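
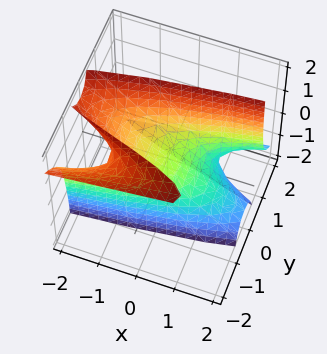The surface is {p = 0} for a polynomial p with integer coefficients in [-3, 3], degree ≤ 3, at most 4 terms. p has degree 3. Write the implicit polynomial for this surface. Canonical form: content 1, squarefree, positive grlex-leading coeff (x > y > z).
(a) deg p = 3. No degree-2 surface has this shape.
(b) From the visible intercepts: it crosses the x-axis at the gridline x = 0; it meets the y-axis at y = 0 (among the integer gridlines); it crosses the z-axis at the gridline z = 0.
(c) Solving for integer coefficients yields p as stated.

2*y^3 + 3*y^2*z - 2*x - 3*z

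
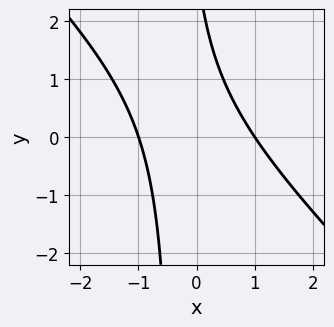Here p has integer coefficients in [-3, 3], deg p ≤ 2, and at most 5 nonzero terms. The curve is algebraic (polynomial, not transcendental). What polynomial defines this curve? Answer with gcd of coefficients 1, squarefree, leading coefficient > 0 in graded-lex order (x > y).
3*x^2 + 3*x*y + y - 3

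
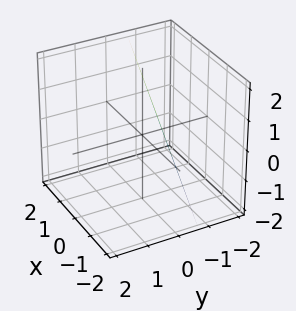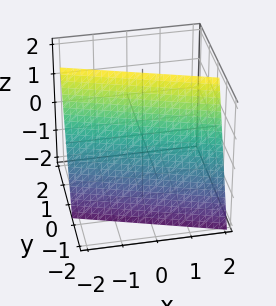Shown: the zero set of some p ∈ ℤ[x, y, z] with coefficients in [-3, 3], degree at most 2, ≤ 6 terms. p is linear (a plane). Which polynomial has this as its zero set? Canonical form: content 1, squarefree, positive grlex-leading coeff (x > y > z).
x + 3*y - z + 2

First, deg p = 1.
Next, against the integer gridlines: it crosses the z-axis at the gridline z = 2; it crosses the x-axis at the gridline x = -2.
Finally, solving for integer coefficients yields p as stated.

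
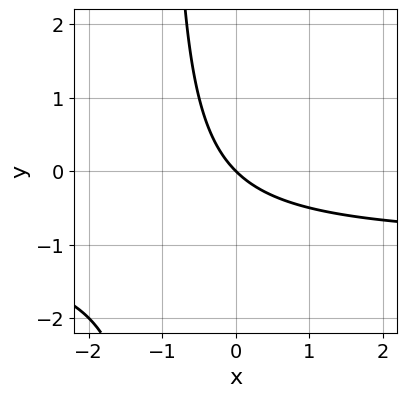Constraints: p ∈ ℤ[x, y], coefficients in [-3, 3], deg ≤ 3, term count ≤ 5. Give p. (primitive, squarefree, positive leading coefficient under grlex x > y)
x*y + x + y

1. The degree is 2 — the shape is more complex than any degree-1 curve.
2. Against the integer gridlines: it crosses the y-axis at the gridline y = 0; it crosses the x-axis at the gridline x = 0.
3. Putting this together gives p.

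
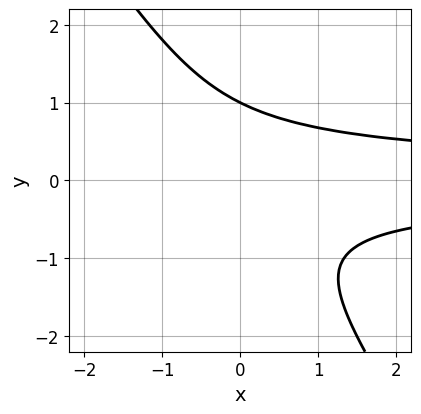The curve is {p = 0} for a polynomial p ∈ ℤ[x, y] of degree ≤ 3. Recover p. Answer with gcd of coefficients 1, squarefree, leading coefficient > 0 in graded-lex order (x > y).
3*x*y^2 + 2*y^3 - 2

(a) deg p = 3.
(b) Checking where it meets the axes: the curve avoids every integer x-axis point in the box; it crosses the y-axis at the gridline y = 1.
(c) Putting this together gives p.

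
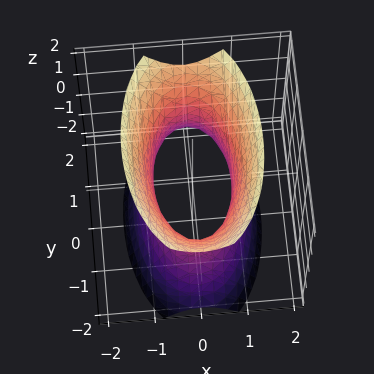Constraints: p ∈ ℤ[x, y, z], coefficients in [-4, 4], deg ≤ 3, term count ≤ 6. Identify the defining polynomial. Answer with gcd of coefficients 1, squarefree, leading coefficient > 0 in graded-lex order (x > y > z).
3*x^2 + y^2 - z^2 - 2

1. deg p = 2.
2. Symmetries: it's symmetric under x → −x, forcing even powers of x; it's symmetric under z → −z, forcing even powers of z; it's symmetric under y → −y, forcing even powers of y.
3. Against the integer gridlines: no z-intercept at any integer in the box.
4. Solving for integer coefficients yields p as stated.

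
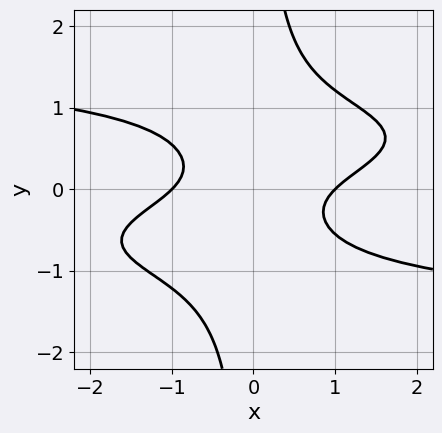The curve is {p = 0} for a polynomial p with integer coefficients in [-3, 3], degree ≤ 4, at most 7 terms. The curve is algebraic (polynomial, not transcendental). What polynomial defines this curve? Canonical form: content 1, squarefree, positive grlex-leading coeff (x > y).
3*x*y^3 + x^2 - 2*x*y - 2*y^2 - 1

First, the degree is 4 — the shape is more complex than any degree-3 curve.
Then, from the axis intercepts and sections: the curve avoids every integer y-axis point in the box; among the integer gridlines, it crosses the x-axis at x ∈ {-1, 1}.
Finally, these observations pin down the coefficients.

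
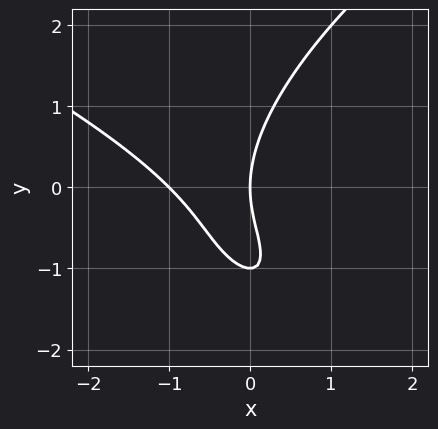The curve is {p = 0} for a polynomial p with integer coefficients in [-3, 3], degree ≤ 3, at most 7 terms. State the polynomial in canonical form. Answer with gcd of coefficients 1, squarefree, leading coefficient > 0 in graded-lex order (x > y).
y^3 - 3*x^2 - 3*x*y + y^2 - 3*x

The degree is 3 — no degree-2 curve has this shape.
From the axis intercepts and sections: among the integer gridlines, it crosses the y-axis at y ∈ {-1, 0}; the x-axis gridline crossings are at x ∈ {-1, 0}.
Matching integer coefficients to the picture gives p.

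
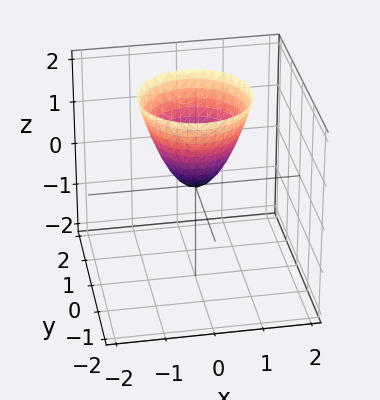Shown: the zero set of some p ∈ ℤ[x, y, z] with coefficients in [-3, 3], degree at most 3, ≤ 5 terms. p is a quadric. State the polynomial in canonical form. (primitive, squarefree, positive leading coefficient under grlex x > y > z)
First, the degree is 2 — a paraboloid; a quadric.
Next, by symmetry, the surface is invariant under rotation about z: p = q(x² + y², z).
Then, observable constraints: one z-axis crossing is at z = 0; one x-axis crossing is at x = 0.
Finally, assembling these constraints gives the stated polynomial.

3*x^2 + 3*y^2 - 2*z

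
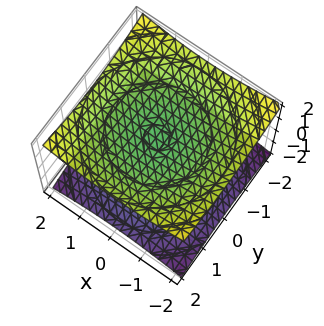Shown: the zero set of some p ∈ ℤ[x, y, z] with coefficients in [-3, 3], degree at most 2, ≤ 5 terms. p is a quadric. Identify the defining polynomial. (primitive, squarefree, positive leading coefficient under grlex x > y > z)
x^2 + y^2 - 3*z^2 + 3

1. I count 2 distinct pieces. They look like related sheets of one shape, so recover p as a whole.
2. Degree: two separate bowl-shaped sheets opening away from each other; a quadric, so deg p = 2.
3. Symmetries: the z ↦ −z reflection is a symmetry, so z appears only in even powers; the z-axis is an axis of rotation, so x and y enter only as x² + y².
4. Against the integer gridlines: it misses every integer gridline on the y-axis; among the integer gridlines, it crosses the z-axis at z ∈ {-1, 1}; no x-intercept at any integer in the box.
5. Matching integer coefficients to the picture gives p.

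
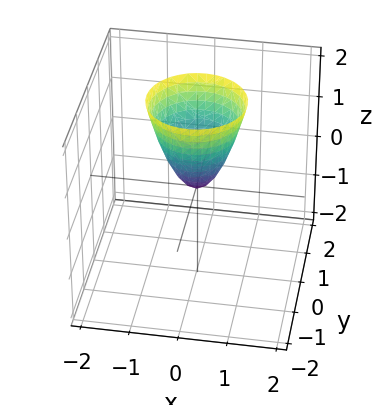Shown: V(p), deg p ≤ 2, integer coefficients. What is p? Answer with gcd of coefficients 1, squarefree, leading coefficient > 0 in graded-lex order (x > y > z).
2*x^2 + 2*y^2 - z

First, degree: a paraboloid; a quadric, so deg p = 2.
Next, by symmetry, every cross-section ⟂ z is a circle, so x, y appear only via x² + y².
Next, observable constraints: one z-axis crossing is at z = 0; it meets the x-axis at x = 0 (among the integer gridlines); a circular section at z = 1 has radius between 0 and 1.
Finally, fitting integer coefficients to these (and the overall shape) gives p.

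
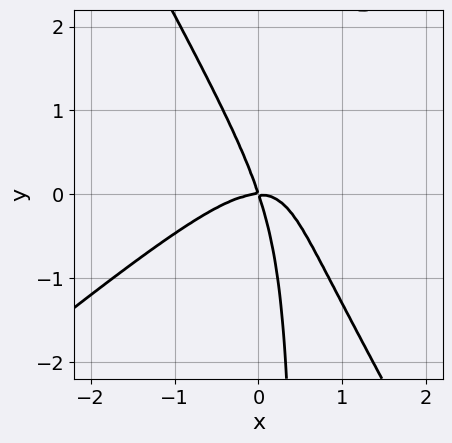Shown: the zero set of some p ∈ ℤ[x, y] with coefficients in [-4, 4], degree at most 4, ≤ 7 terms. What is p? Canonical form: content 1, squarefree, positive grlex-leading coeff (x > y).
3*x^3 - 2*x^2*y - 2*x*y^2 + 3*x*y + y^2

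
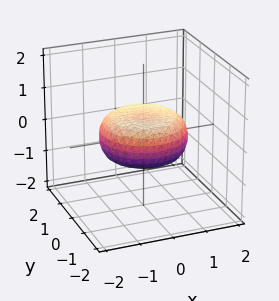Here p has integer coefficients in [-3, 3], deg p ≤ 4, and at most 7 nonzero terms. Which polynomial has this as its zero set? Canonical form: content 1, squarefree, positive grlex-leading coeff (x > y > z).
x^4 + 2*x^2*y^2 + y^4 - x^2 - y^2 + 3*z^2 - 1

deg p = 4.
By symmetry, the z-axis is an axis of rotation, so x and y enter only as x² + y².
Checking where it meets the axes: a circular section at z = 0 has radius between 1 and 2.
Together with the visible shape, these determine p as stated.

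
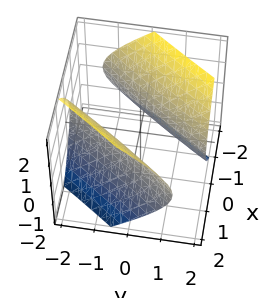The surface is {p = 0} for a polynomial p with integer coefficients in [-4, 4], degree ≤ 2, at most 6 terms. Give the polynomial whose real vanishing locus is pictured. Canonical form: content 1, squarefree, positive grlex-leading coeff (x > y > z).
First, I count 2 distinct pieces.
Next, the degree is 2 — the shape is more complex than any degree-1 surface.
Then, observable constraints: it misses every integer gridline on the z-axis; the x-axis gridline crossings are at x ∈ {-1, 1}.
Finally, solving for integer coefficients yields p as stated.

2*x^2 - 3*x*y + y^2 - 2*z^2 - 2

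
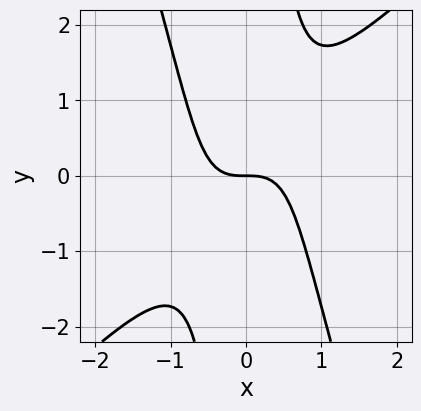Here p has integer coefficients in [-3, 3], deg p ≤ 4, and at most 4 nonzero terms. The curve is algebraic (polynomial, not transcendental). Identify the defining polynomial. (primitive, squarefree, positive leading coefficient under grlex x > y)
1. Degree: no degree-2 curve has this shape, so deg p = 3.
2. From the visible intercepts: it crosses the y-axis at the gridline y = 0; it crosses the x-axis at the gridline x = 0.
3. Solving for integer coefficients yields p as stated.

3*x^3 - 2*x^2*y - x*y^2 + 2*y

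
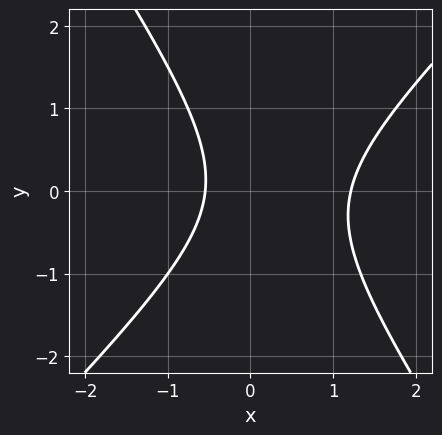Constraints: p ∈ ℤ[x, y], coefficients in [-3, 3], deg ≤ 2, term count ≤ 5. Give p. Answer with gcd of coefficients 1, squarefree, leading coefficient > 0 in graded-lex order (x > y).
3*x^2 - x*y - 2*y^2 - 2*x - 2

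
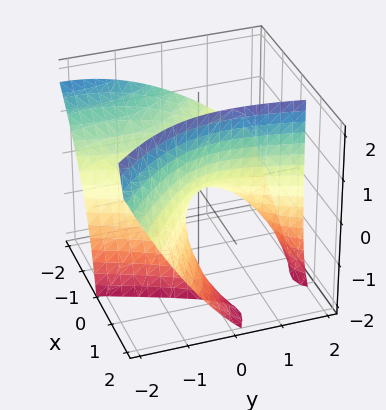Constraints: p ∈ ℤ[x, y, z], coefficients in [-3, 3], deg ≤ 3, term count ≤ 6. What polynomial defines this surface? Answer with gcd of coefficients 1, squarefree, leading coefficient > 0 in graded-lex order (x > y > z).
1. Degree: a generic line meets the surface in up to 2 points, so deg p = 2.
2. Against the integer gridlines: one z-axis crossing is at z = 0; it meets the y-axis at y = 0 (among the integer gridlines); it crosses the x-axis at the gridline x = 0.
3. These observations pin down the coefficients.

2*x^2 + 2*x*y + 3*x*z - y^2 - 2*z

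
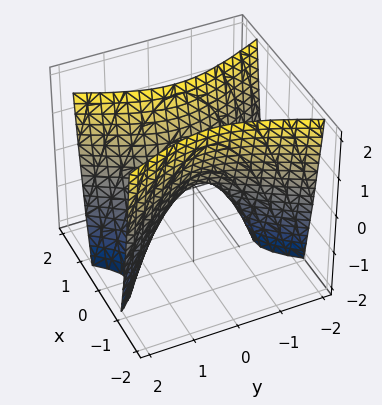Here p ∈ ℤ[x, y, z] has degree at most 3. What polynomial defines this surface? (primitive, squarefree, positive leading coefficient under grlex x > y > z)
3*x^2 - y^2 - z

1. The degree is 2 — a saddle surface; a quadric.
2. Symmetries: it's symmetric under y → −y, forcing even powers of y; the x ↦ −x reflection is a symmetry, so x appears only in even powers.
3. Against the integer gridlines: it crosses the y-axis at the gridline y = 0; one z-axis crossing is at z = 0; it meets the x-axis at x = 0 (among the integer gridlines).
4. Fitting integer coefficients to these (and the overall shape) gives p.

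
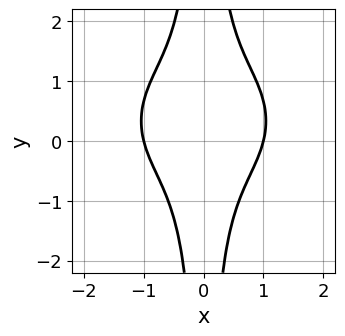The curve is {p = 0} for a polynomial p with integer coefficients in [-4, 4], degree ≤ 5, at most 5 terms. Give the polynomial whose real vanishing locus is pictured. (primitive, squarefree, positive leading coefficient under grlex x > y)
First, degree: no degree-3 curve has this shape, so deg p = 4.
Next, symmetries: mirror symmetry x ↦ −x ⇒ only even powers of x.
Next, observable constraints: the curve avoids every integer y-axis point in the box; among the integer gridlines, it crosses the x-axis at x ∈ {-1, 1}.
Finally, solving for integer coefficients yields p as stated.

2*x^4 + 3*x^2*y^2 - 2*x^2*y - 2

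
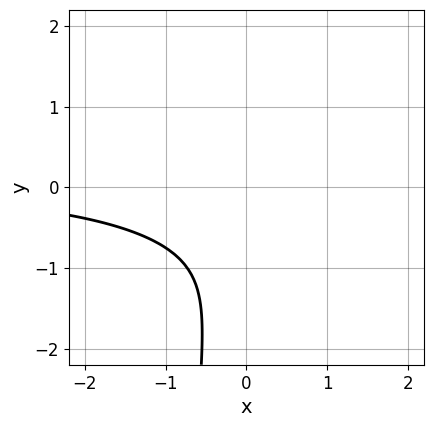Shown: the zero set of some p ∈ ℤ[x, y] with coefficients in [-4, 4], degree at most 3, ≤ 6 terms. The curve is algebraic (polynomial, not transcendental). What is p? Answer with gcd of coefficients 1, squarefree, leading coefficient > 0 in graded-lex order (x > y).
x^2*y + 2*x*y^2 + 2*y^2 + 3*y + 3

deg p = 3. A generic line meets the curve in up to 3 points.
Reading off the gridlines: the curve avoids every integer x-axis point in the box; no y-intercept at any integer in the box.
Putting this together gives p.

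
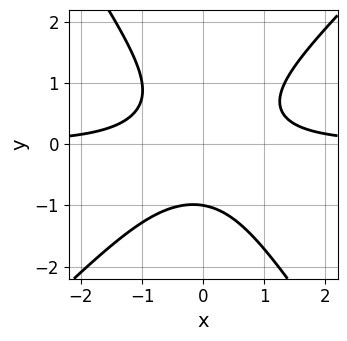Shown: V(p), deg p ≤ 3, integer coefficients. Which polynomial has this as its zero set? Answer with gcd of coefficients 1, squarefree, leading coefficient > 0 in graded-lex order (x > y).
3*x^2*y - x*y^2 - 2*y^3 - 2

(a) The degree is 3 — the shape is more complex than any degree-2 curve.
(b) Checking where it meets the axes: one y-axis crossing is at y = -1; the curve avoids every integer x-axis point in the box.
(c) The integer polynomial consistent with all of this is the stated p.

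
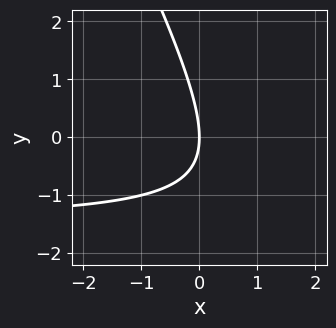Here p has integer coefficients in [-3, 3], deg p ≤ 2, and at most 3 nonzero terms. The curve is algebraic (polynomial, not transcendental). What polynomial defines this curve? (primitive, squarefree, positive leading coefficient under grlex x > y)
2*x*y + y^2 + 3*x

First, degree: no degree-1 curve has this shape, so deg p = 2.
Next, checking where it meets the axes: it crosses the x-axis at the gridline x = 0; one y-axis crossing is at y = 0.
Finally, putting this together gives p.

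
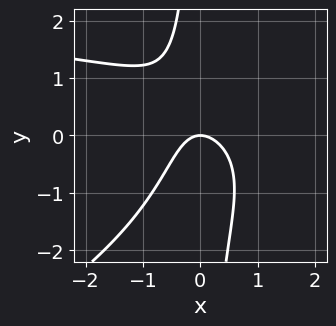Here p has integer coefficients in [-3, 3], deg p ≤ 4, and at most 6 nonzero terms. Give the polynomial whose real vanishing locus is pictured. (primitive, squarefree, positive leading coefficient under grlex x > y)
x^2*y - 2*x*y^2 - 3*x^2 - x*y - 2*y

First, degree: no degree-2 curve has this shape, so deg p = 3.
Then, from the axis intercepts and sections: one y-axis crossing is at y = 0; one x-axis crossing is at x = 0.
Finally, these observations pin down the coefficients.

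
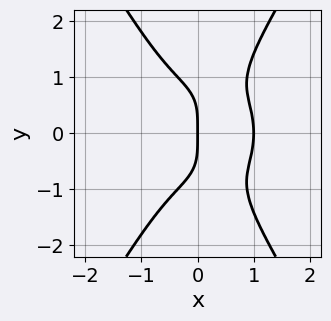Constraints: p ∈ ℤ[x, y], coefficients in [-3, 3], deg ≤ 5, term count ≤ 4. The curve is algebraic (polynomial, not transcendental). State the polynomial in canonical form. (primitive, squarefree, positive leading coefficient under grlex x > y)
(a) Degree: no degree-3 curve has this shape, so deg p = 4.
(b) Symmetries: it's symmetric under y → −y, forcing even powers of y.
(c) Reading off the gridlines: it meets the y-axis at y = 0 (among the integer gridlines); the x-axis gridline crossings are at x ∈ {0, 1}.
(d) Fitting integer coefficients to these (and the overall shape) gives p.

2*x^4 + 2*x^2*y^2 - y^4 - 2*x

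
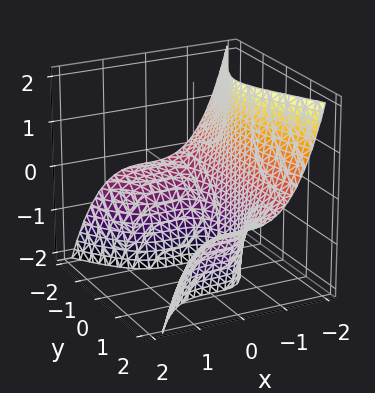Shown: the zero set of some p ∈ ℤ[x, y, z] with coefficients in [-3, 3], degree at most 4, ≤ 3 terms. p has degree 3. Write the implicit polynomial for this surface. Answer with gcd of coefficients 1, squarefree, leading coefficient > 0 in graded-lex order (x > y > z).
3*x^3 + 2*y^2*z + 3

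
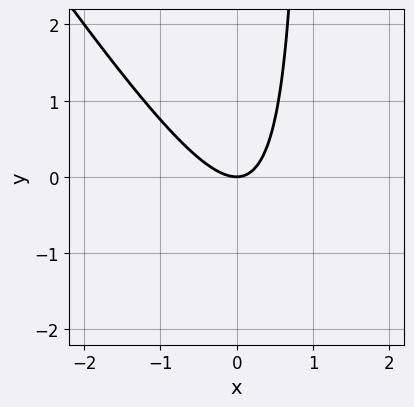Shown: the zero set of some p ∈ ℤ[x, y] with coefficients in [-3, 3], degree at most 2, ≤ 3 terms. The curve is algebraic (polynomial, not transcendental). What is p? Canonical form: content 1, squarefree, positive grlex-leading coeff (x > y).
3*x^2 + 2*x*y - 2*y

(a) Degree: no degree-1 curve has this shape, so deg p = 2.
(b) Observable constraints: it meets the x-axis at x = 0 (among the integer gridlines); it crosses the y-axis at the gridline y = 0.
(c) Matching integer coefficients to the picture gives p.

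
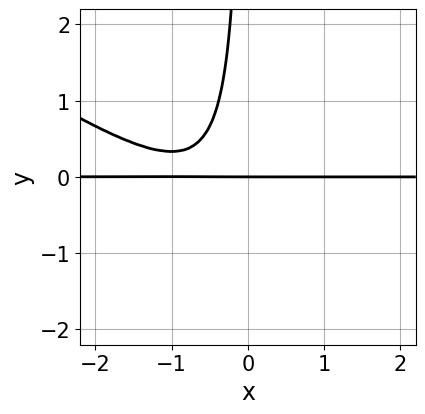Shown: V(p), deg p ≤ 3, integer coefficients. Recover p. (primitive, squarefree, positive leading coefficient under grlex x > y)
2*x^2*y + 3*x*y^2 + 3*x*y + 2*y

Degree: no degree-2 curve has this shape, so deg p = 3.
Checking where it meets the axes: the visible x-axis segment lies entirely on the curve; it meets the y-axis at y = 0 (among the integer gridlines).
These observations pin down the coefficients.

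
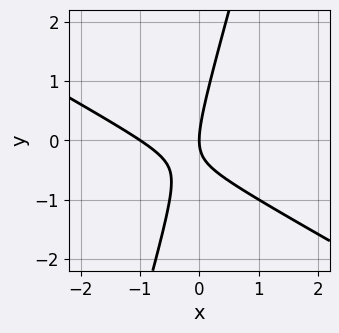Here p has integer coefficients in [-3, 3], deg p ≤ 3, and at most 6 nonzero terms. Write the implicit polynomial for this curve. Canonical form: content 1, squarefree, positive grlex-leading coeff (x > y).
2*x^2 + 3*x*y - y^2 + 2*x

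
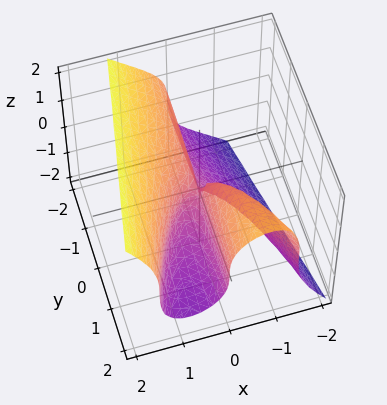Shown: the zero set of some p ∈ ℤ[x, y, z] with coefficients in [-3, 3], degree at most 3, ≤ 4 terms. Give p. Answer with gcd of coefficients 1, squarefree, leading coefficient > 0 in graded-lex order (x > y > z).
The degree is 3 — no degree-2 surface has this shape.
Against the integer gridlines: every point of the y-axis in the box is on the surface; one x-axis crossing is at x = 0.
These observations pin down the coefficients.

2*x^3 - z^3 - 2*x*y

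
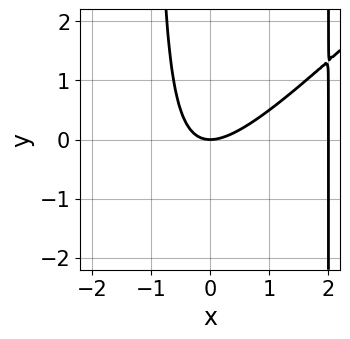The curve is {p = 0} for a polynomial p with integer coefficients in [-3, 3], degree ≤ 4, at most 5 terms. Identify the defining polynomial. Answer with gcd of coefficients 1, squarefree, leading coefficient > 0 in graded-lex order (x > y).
x^3 - x^2*y - 2*x^2 + x*y + 2*y

Degree: the shape is more complex than any degree-2 curve, so deg p = 3.
From the axis intercepts and sections: among the integer gridlines, it crosses the x-axis at x ∈ {0, 2}; it crosses the y-axis at the gridline y = 0.
Assembling these constraints gives the stated polynomial.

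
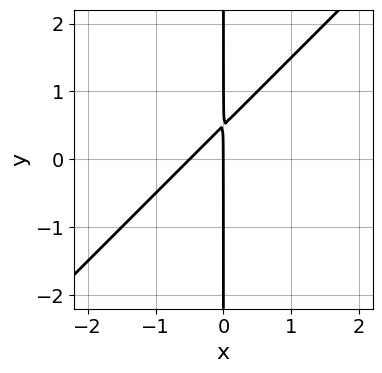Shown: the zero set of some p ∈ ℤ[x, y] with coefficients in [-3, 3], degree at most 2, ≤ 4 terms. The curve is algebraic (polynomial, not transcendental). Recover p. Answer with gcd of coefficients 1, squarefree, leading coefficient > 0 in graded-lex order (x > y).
2*x^2 - 2*x*y + x

Degree: no degree-1 curve has this shape, so deg p = 2.
Checking where it meets the axes: every point of the y-axis in the box is on the curve; it crosses the x-axis at the gridline x = 0.
These observations pin down the coefficients.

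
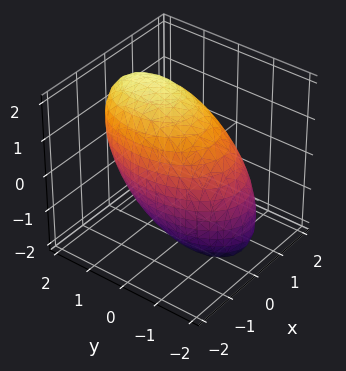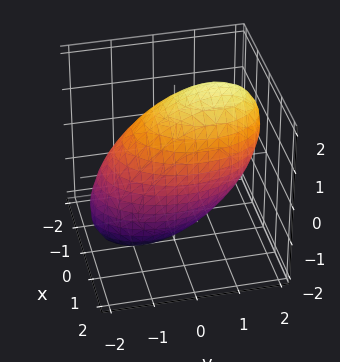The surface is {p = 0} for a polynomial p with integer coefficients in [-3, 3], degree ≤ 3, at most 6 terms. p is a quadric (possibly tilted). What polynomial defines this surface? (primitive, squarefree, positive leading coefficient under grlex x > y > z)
(a) deg p = 2. No degree-1 surface has this shape.
(b) Putting this together gives p.

2*x^2 + y^2 - y*z + z^2 - 3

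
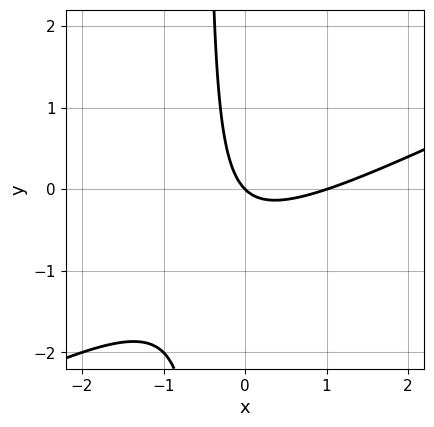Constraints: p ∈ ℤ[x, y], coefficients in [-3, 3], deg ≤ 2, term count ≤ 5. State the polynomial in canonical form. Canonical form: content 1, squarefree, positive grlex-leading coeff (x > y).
x^2 - 2*x*y - x - y

First, degree: the shape is more complex than any degree-1 curve, so deg p = 2.
Next, from the visible intercepts: among the integer gridlines, it crosses the x-axis at x ∈ {0, 1}; it meets the y-axis at y = 0 (among the integer gridlines).
Finally, fitting integer coefficients to these (and the overall shape) gives p.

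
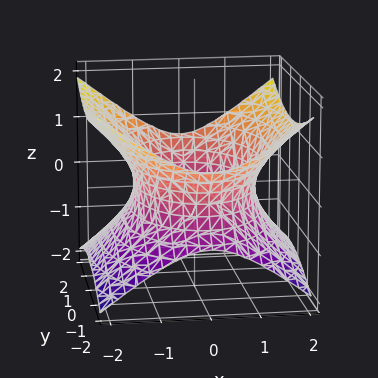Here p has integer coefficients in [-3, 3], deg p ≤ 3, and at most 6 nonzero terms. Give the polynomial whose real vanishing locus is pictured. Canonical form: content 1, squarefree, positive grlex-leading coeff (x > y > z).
(a) The degree is 2 — an hourglass — one-sheet hyperboloid; a quadric.
(b) Symmetries: mirror symmetry x ↦ −x ⇒ only even powers of x; mirror symmetry z ↦ −z ⇒ only even powers of z; mirror symmetry y ↦ −y ⇒ only even powers of y.
(c) Reading off the gridlines: it misses every integer gridline on the z-axis.
(d) Assembling these constraints gives the stated polynomial.

2*x^2 + y^2 - 3*z^2 - 3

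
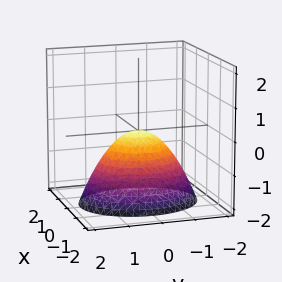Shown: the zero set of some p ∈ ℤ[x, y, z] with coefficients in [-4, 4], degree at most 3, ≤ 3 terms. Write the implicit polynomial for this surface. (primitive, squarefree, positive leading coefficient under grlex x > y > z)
3*x^2 + 2*y^2 + 3*z

deg p = 2. A single bowl opening along one axis; a quadric.
Symmetries: it's symmetric under x → −x, forcing even powers of x; the y ↦ −y reflection is a symmetry, so y appears only in even powers.
Observable constraints: it meets the y-axis at y = 0 (among the integer gridlines); it crosses the z-axis at the gridline z = 0; one x-axis crossing is at x = 0.
These observations pin down the coefficients.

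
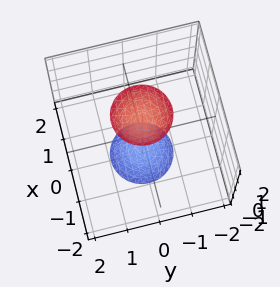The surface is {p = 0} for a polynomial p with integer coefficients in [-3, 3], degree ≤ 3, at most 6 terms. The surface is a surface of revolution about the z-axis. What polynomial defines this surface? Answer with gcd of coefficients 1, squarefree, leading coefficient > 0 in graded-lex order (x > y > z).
3*x^2 + 3*y^2 - z^2 + 2

There are 2 components. Treating them together as one polynomial.
Degree: no degree-1 surface has this shape, so deg p = 2.
Symmetry: every cross-section ⟂ z is a circle, so x, y appear only via x² + y².
From the axis intercepts and sections: a circular section at z = 2 has radius between 0 and 1; it misses every integer gridline on the y-axis; the surface avoids every integer x-axis point in the box.
These observations pin down the coefficients.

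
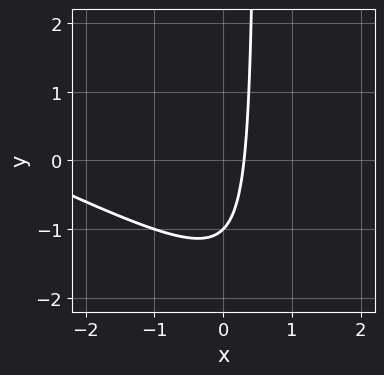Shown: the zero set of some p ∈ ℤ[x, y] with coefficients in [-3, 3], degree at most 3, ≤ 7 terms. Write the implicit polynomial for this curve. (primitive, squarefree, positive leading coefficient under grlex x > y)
First, degree: no degree-1 curve has this shape, so deg p = 2.
Then, reading off the gridlines: it meets the y-axis at y = -1 (among the integer gridlines).
Finally, the integer polynomial consistent with all of this is the stated p.

x^2 + 2*x*y + 3*x - y - 1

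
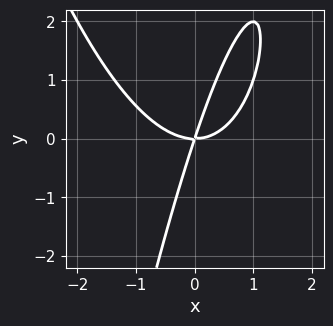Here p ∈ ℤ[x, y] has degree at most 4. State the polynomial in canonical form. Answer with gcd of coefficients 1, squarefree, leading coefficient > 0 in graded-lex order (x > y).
deg p = 3.
From the axis intercepts and sections: it crosses the y-axis at the gridline y = 0; it meets the x-axis at x = 0 (among the integer gridlines).
Putting this together gives p.

2*x^3 - 3*x*y + y^2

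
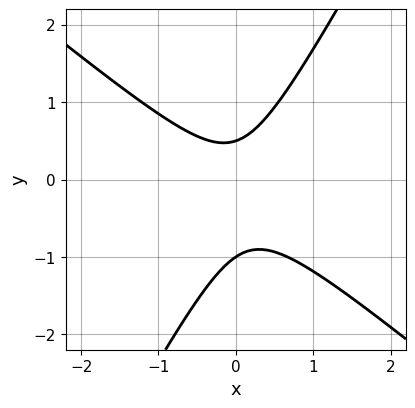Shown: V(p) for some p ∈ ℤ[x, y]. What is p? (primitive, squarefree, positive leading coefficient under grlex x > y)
(a) Degree: no degree-1 curve has this shape, so deg p = 2.
(b) From the axis intercepts and sections: no x-intercept at any integer in the box; it crosses the y-axis at the gridline y = -1.
(c) Together with the visible shape, these determine p as stated.

3*x^2 + 2*x*y - 2*y^2 - y + 1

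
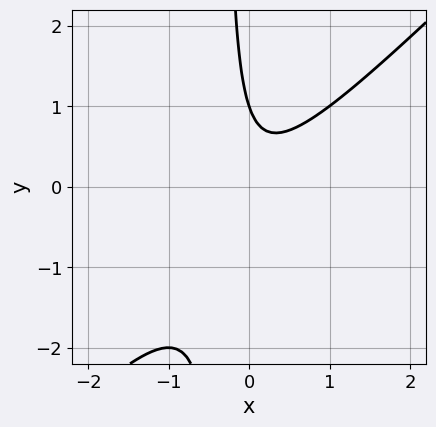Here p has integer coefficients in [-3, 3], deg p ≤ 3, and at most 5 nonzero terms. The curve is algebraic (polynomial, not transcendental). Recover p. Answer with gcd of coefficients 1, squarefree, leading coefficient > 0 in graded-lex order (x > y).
3*x^2 - 3*x*y - y + 1

1. deg p = 2.
2. Observable constraints: it crosses the y-axis at the gridline y = 1; the curve avoids every integer x-axis point in the box.
3. Assembling these constraints gives the stated polynomial.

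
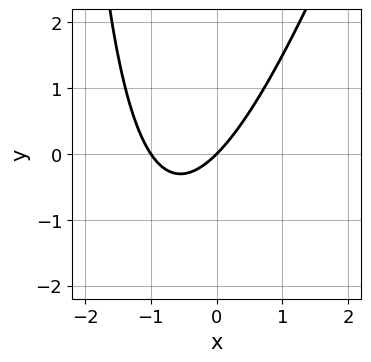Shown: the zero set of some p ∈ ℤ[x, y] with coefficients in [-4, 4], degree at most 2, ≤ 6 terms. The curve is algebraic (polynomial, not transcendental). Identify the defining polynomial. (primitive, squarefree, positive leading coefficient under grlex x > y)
1. Degree: no degree-1 curve has this shape, so deg p = 2.
2. Checking where it meets the axes: it meets the y-axis at y = 0 (among the integer gridlines); the x-axis gridline crossings are at x ∈ {-1, 0}.
3. Solving for integer coefficients yields p as stated.

3*x^2 - x*y + 3*x - 3*y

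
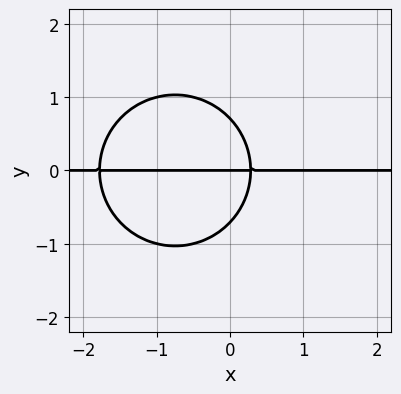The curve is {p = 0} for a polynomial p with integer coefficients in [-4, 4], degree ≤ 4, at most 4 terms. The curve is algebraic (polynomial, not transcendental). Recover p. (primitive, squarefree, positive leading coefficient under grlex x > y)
(a) The degree is 3 — the shape is more complex than any degree-2 curve.
(b) Checking where it meets the axes: it crosses the y-axis at the gridline y = 0; the visible x-axis segment lies entirely on the curve.
(c) Together with the visible shape, these determine p as stated.

2*x^2*y + 2*y^3 + 3*x*y - y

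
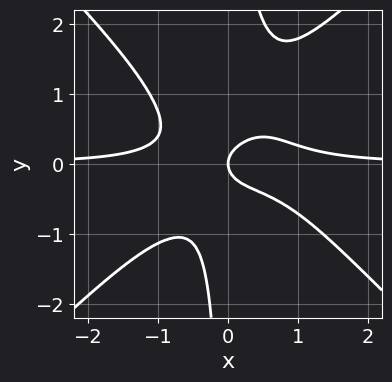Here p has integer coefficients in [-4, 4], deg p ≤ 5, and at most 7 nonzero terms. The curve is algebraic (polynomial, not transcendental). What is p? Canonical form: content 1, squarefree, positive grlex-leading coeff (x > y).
1. deg p = 4. The shape is more complex than any degree-3 curve.
2. Reading off the gridlines: it meets the y-axis at y = 0 (among the integer gridlines); one x-axis crossing is at x = 0.
3. Fitting integer coefficients to these (and the overall shape) gives p.

3*x^3*y - 3*x*y^3 + 2*x*y^2 + 2*y^2 - x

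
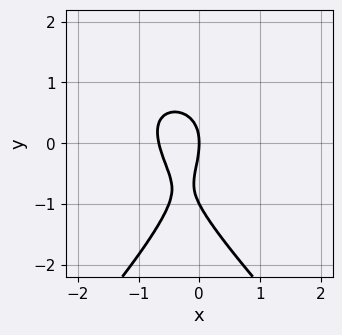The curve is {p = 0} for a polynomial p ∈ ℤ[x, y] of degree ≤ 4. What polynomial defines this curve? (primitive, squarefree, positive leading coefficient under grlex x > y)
x^2*y - y^3 - 3*x^2 - y^2 - 2*x

1. The degree is 3 — no degree-2 curve has this shape.
2. From the visible intercepts: it crosses the x-axis at the gridline x = 0; among the integer gridlines, it crosses the y-axis at y ∈ {-1, 0}.
3. Matching integer coefficients to the picture gives p.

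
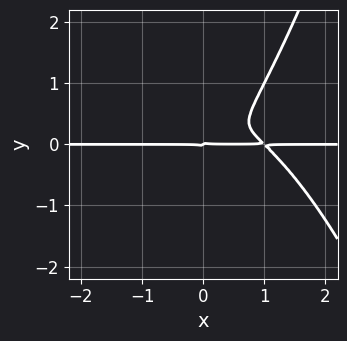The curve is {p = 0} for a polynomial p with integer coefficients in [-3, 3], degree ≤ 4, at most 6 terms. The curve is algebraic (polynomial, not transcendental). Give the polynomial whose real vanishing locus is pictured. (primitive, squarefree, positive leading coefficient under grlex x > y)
x^3*y - x^2*y + x*y^2 - y^3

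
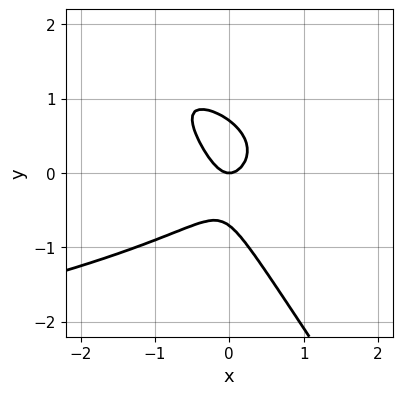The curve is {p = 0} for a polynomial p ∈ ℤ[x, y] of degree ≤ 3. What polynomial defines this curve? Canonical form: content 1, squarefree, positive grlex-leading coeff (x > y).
3*x*y^2 + 2*y^3 + 3*x^2 - y

First, the degree is 3 — no degree-2 curve has this shape.
Then, observable constraints: it crosses the x-axis at the gridline x = 0; one y-axis crossing is at y = 0.
Finally, the integer polynomial consistent with all of this is the stated p.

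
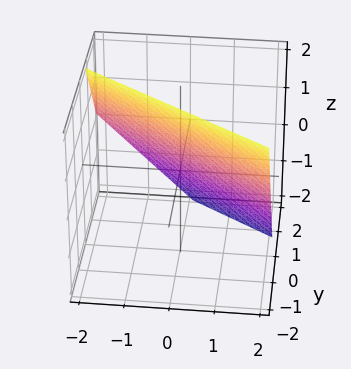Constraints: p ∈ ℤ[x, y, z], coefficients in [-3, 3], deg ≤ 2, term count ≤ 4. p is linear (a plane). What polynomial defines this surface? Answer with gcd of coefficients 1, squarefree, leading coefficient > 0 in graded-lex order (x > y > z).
(a) Degree: every cross-section is a straight line — this is a plane, so deg p = 1.
(b) Against the integer gridlines: one x-axis crossing is at x = 1; one z-axis crossing is at z = 1.
(c) Matching integer coefficients to the picture gives p.

2*x + 3*y + 2*z - 2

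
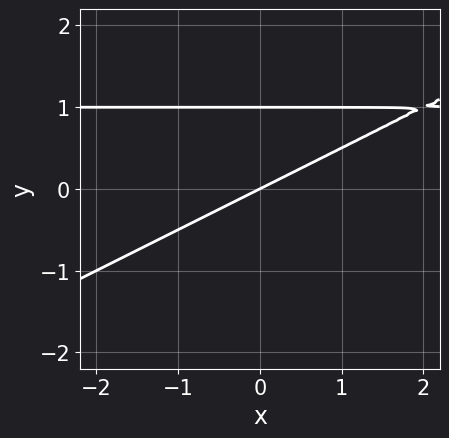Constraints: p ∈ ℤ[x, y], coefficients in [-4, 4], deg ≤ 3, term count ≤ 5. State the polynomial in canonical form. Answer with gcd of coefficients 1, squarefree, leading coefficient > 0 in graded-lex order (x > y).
x*y - 2*y^2 - x + 2*y

The degree is 2 — no degree-1 curve has this shape.
Checking where it meets the axes: it crosses the x-axis at the gridline x = 0; the y-axis gridline crossings are at y ∈ {0, 1}.
Fitting integer coefficients to these (and the overall shape) gives p.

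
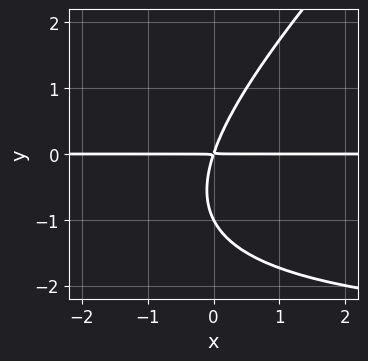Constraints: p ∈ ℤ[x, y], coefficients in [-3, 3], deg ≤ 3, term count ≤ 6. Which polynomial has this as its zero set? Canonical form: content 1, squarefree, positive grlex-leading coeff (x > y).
x*y^2 - y^3 + 3*x*y - y^2

deg p = 3. No degree-2 curve has this shape.
Checking where it meets the axes: the visible x-axis segment lies entirely on the curve; it meets the y-axis at y = -1 (among the integer gridlines).
Solving for integer coefficients yields p as stated.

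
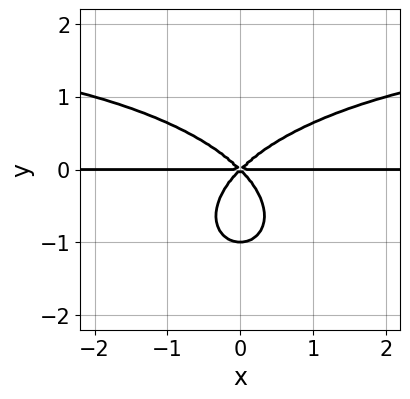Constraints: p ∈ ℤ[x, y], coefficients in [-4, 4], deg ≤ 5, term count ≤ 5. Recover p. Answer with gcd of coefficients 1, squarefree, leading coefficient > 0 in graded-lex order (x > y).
The degree is 4 — a generic line meets the curve in up to 4 points.
Symmetries: the x ↦ −x reflection is a symmetry, so x appears only in even powers.
Against the integer gridlines: among the integer gridlines, it crosses the y-axis at y ∈ {-1, 0}; the visible x-axis segment lies entirely on the curve.
Fitting integer coefficients to these (and the overall shape) gives p.

x^2*y^2 + 2*y^4 - 2*x^2*y + 2*y^3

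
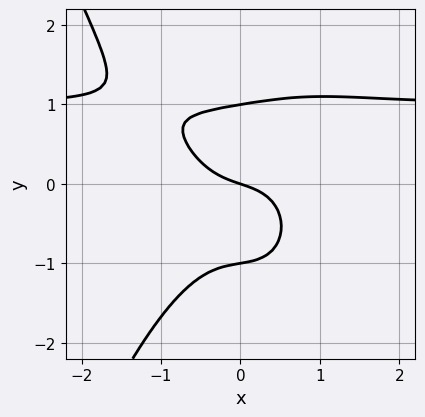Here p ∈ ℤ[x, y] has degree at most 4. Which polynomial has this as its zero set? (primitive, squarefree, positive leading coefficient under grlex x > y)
3*x^3*y - 3*x^3 + 3*y^3 - x - 3*y

1. deg p = 4. A generic line meets the curve in up to 4 points.
2. Checking where it meets the axes: the y-axis gridline crossings are at y ∈ {-1, 0, 1}; it meets the x-axis at x = 0 (among the integer gridlines).
3. Together with the visible shape, these determine p as stated.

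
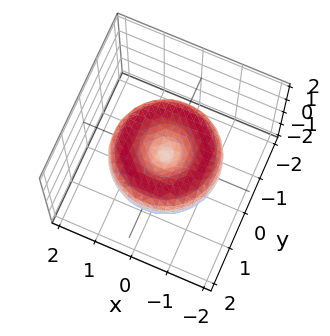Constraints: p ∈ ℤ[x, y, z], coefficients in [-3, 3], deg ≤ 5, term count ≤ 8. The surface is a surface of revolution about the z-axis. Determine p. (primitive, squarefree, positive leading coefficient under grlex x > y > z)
1. Degree: the shape is more complex than any degree-3 surface, so deg p = 4.
2. Symmetries: rotational symmetry about the z-axis ⇒ p depends on x, y only through x² + y².
3. Reading off the gridlines: a circular section at z = 0 has radius between 1 and 2; one z-axis crossing is at z = 0; it meets the y-axis at y = 0 (among the integer gridlines).
4. Solving for integer coefficients yields p as stated.

x^4 + 2*x^2*y^2 + y^4 - 2*x^2 - 2*y^2 + 2*z^2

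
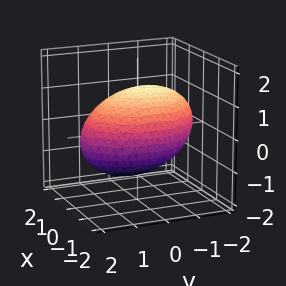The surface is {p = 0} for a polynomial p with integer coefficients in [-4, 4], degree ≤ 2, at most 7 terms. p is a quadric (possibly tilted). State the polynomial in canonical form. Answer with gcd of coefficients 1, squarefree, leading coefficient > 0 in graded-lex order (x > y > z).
2*x^2 - 2*x*z + y^2 + y*z + 3*z^2 - 3

(a) The degree is 2 — a generic line meets the surface in up to 2 points.
(b) Against the integer gridlines: the z-axis gridline crossings are at z ∈ {-1, 1}.
(c) Fitting integer coefficients to these (and the overall shape) gives p.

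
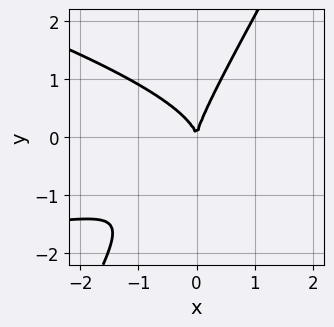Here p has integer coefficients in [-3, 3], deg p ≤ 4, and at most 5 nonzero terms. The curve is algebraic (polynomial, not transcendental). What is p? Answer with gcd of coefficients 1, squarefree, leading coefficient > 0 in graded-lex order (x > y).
x^2*y + 3*x*y^2 - 2*y^3 + 3*x^2

First, the degree is 3 — no degree-2 curve has this shape.
Next, observable constraints: it crosses the y-axis at the gridline y = 0; one x-axis crossing is at x = 0.
Finally, matching integer coefficients to the picture gives p.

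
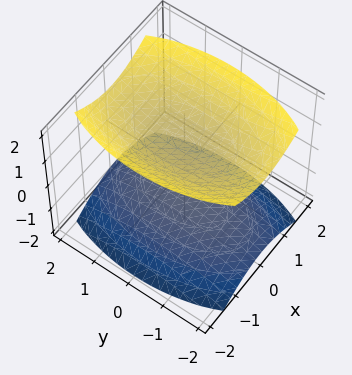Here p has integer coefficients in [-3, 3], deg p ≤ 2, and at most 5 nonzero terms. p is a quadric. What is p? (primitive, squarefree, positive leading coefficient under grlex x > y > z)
1. The picture has 2 separate pieces.
2. The degree is 2 — two separate bowl-shaped sheets opening away from each other; a quadric.
3. Symmetries: mirror symmetry z ↦ −z ⇒ only even powers of z; it's symmetric under x → −x, forcing even powers of x; the y ↦ −y reflection is a symmetry, so y appears only in even powers.
4. Observable constraints: it misses every integer gridline on the y-axis; the z-axis gridline crossings are at z ∈ {-1, 1}.
5. Putting this together gives p.

3*x^2 + y^2 - 3*z^2 + 3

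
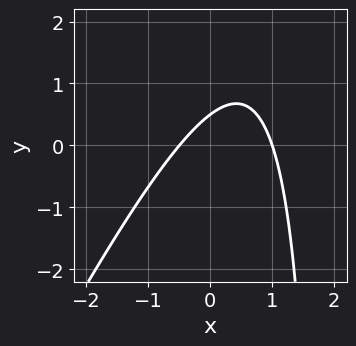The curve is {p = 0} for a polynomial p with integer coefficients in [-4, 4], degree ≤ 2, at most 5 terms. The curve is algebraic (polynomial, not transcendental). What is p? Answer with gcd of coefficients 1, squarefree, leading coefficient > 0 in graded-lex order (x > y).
1. Degree: no degree-1 curve has this shape, so deg p = 2.
2. From the visible intercepts: it crosses the x-axis at the gridline x = 1.
3. Putting this together gives p.

2*x^2 - x*y - x + 2*y - 1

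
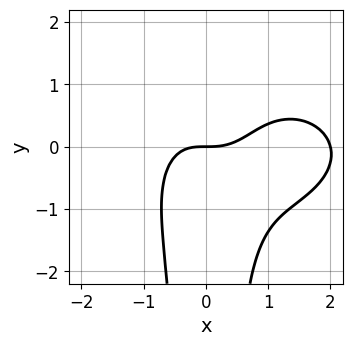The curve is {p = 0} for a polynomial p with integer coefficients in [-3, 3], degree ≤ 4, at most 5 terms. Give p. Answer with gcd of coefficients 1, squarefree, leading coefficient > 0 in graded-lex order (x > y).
Degree: the shape is more complex than any degree-3 curve, so deg p = 4.
From the visible intercepts: among the integer gridlines, it crosses the x-axis at x ∈ {0, 2}; one y-axis crossing is at y = 0.
Together with the visible shape, these determine p as stated.

x^4 + 2*x^2*y^2 - 2*x^3 + 2*y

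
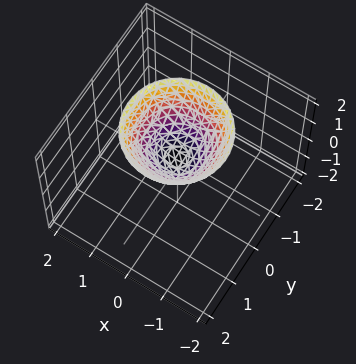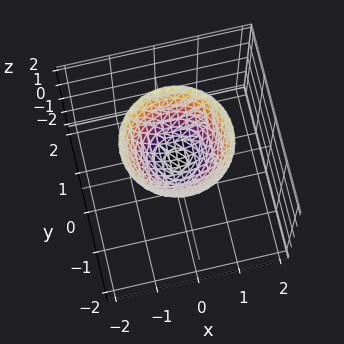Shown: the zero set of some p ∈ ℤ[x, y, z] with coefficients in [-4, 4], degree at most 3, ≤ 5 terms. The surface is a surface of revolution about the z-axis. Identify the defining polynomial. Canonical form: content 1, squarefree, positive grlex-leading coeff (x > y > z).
2*x^2 + 2*y^2 - 2*z + 1

Degree: the shape is more complex than any degree-1 surface, so deg p = 2.
Symmetries: rotational symmetry about the z-axis ⇒ p depends on x, y only through x² + y².
From the axis intercepts and sections: it misses every integer gridline on the y-axis; no x-intercept at any integer in the box.
Together with the visible shape, these determine p as stated.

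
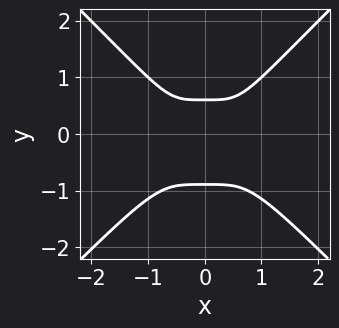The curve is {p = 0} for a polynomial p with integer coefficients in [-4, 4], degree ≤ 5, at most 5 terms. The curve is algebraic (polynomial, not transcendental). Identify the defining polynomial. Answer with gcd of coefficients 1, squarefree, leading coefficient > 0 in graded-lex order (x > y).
3*x^4 - 3*y^4 - y + 1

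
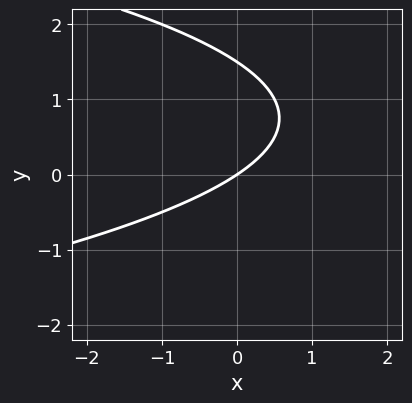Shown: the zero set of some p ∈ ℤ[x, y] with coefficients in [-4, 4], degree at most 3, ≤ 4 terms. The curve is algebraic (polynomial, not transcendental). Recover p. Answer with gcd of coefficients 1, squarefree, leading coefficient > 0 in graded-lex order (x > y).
The degree is 2 — no degree-1 curve has this shape.
Observable constraints: it crosses the x-axis at the gridline x = 0; it meets the y-axis at y = 0 (among the integer gridlines).
The integer polynomial consistent with all of this is the stated p.

2*y^2 + 2*x - 3*y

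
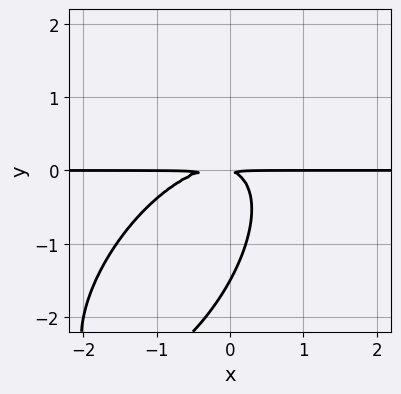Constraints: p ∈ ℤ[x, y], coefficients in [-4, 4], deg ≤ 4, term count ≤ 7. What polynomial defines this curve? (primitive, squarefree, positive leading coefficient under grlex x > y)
deg p = 3. No degree-2 curve has this shape.
From the axis intercepts and sections: every point of the x-axis in the box is on the curve.
Putting this together gives p.

3*x^2*y - 3*x*y^2 + 2*y^3 + x*y + 3*y^2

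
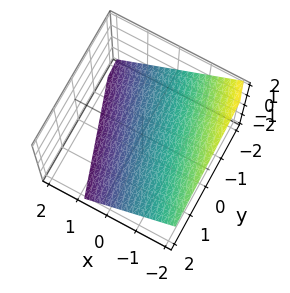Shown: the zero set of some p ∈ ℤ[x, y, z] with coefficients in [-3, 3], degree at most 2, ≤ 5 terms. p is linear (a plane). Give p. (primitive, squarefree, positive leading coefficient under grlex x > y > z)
3*x + y + 3*z + 2

1. deg p = 1.
2. From the axis intercepts and sections: it meets the y-axis at y = -2 (among the integer gridlines).
3. The integer polynomial consistent with all of this is the stated p.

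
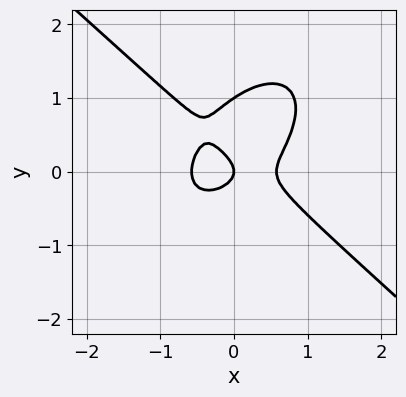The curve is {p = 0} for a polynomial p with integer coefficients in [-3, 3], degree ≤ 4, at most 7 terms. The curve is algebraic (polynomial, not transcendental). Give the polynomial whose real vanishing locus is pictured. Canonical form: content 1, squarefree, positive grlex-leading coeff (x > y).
3*x^3 - x*y^2 + 3*y^3 - 3*y^2 - x

First, deg p = 3.
Next, checking where it meets the axes: the y-axis gridline crossings are at y ∈ {0, 1}; one x-axis crossing is at x = 0.
Finally, solving for integer coefficients yields p as stated.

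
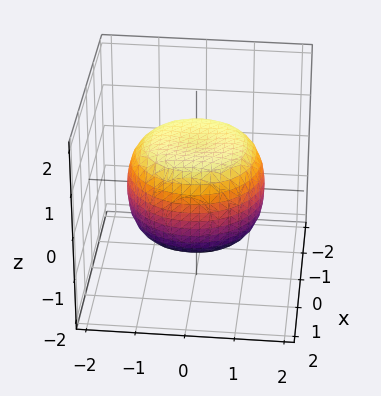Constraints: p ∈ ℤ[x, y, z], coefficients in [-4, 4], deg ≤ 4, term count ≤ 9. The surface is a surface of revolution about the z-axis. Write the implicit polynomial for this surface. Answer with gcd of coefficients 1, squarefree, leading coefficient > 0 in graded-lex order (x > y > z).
x^4 + 2*x^2*y^2 + y^4 - x^2 - y^2 + 2*z^2 - 2

Degree: the shape is more complex than any degree-3 surface, so deg p = 4.
Symmetry: every cross-section ⟂ z is a circle, so x, y appear only via x² + y².
From the visible intercepts: among the integer gridlines, it crosses the z-axis at z ∈ {-1, 1}; a circular section at z = 1 has radius exactly 1.
Fitting integer coefficients to these (and the overall shape) gives p.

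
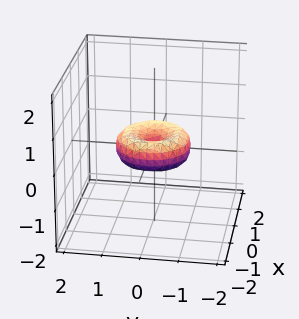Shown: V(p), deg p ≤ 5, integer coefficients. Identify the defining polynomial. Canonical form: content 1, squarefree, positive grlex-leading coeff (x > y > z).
2*x^4 + 4*x^2*y^2 + 2*y^4 - 2*x^2 - 2*y^2 + 3*z^2

1. deg p = 4. A generic line meets the surface in up to 4 points.
2. Symmetries: the z-axis is an axis of rotation, so x and y enter only as x² + y².
3. Observable constraints: one z-axis crossing is at z = 0; the x-axis gridline crossings are at x ∈ {-1, 0, 1}; a circular section at z = 0 has radius exactly 1.
4. These observations pin down the coefficients. Check: (0, -1, 0) on the y-axis lies on the surface, and p(0, -1, 0) = 0. ✓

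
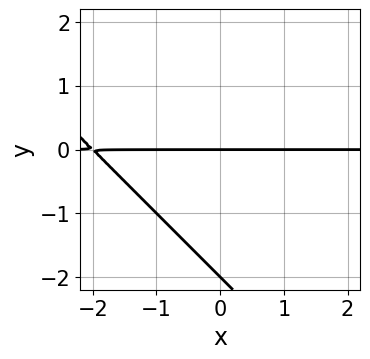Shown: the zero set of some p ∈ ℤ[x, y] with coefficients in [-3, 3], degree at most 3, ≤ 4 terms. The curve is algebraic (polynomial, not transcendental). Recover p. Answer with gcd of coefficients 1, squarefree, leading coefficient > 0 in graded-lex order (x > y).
x*y + y^2 + 2*y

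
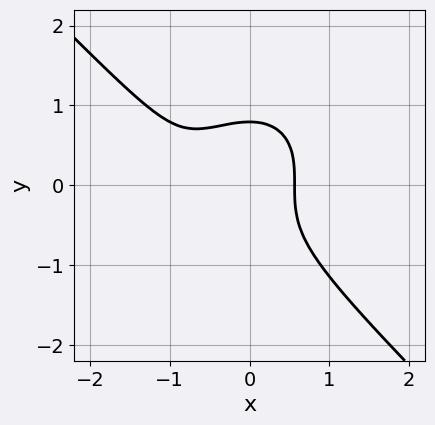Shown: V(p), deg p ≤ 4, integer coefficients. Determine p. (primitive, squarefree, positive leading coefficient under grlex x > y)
2*x^3 + 2*y^3 + 2*x^2 - 1

The degree is 3 — the shape is more complex than any degree-2 curve.
Solving for integer coefficients yields p as stated.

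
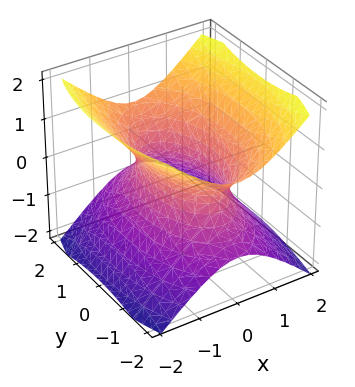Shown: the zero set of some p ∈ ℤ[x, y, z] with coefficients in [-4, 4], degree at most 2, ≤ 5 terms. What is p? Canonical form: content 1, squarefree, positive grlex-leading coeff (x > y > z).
(a) The degree is 2 — an hourglass — one-sheet hyperboloid; a quadric.
(b) Symmetries: mirror symmetry z ↦ −z ⇒ only even powers of z; it's symmetric under x → −x, forcing even powers of x; the y ↦ −y reflection is a symmetry, so y appears only in even powers.
(c) Observable constraints: it misses every integer gridline on the z-axis.
(d) Assembling these constraints gives the stated polynomial.

3*x^2 + y^2 - 3*z^2 - 2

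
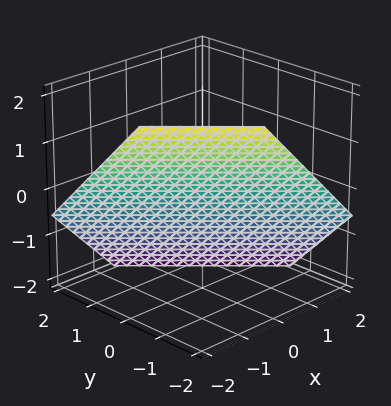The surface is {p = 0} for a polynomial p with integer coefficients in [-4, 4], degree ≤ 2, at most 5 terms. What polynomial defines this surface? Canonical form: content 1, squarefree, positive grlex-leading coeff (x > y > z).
First, degree: every cross-section is a straight line — this is a plane, so deg p = 1.
Finally, the integer polynomial consistent with all of this is the stated p.

3*x + 3*y + 3*z + 2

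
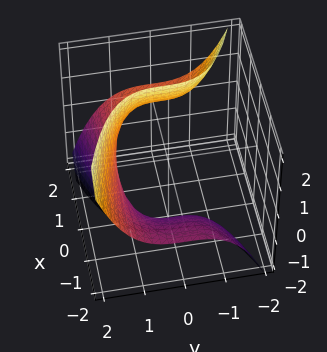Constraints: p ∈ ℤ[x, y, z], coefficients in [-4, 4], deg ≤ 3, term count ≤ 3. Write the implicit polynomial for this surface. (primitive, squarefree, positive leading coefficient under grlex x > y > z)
y^3 + 2*x*z - 2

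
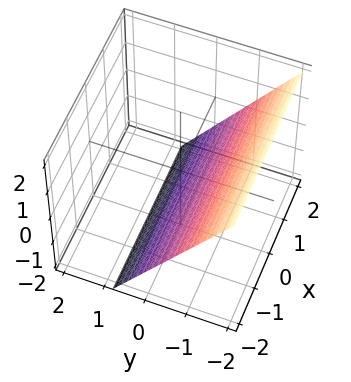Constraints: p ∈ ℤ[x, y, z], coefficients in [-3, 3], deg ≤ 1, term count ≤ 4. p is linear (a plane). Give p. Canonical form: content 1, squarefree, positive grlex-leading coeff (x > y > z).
3*y + 2*z + 2

(a) The degree is 1 — every cross-section is a straight line — this is a plane.
(b) From the axis intercepts and sections: no x-intercept at any integer in the box; it crosses the z-axis at the gridline z = -1.
(c) Solving for integer coefficients yields p as stated.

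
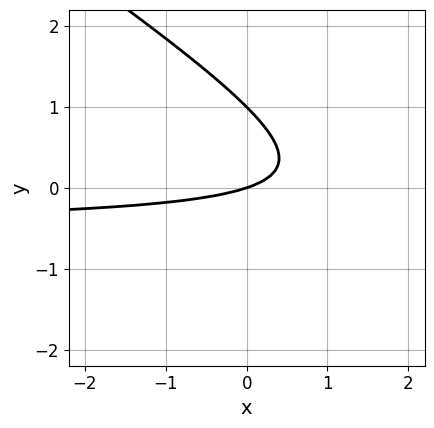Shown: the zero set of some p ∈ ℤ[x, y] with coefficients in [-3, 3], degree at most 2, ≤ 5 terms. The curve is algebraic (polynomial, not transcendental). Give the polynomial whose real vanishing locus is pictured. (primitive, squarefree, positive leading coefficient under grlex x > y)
2*x*y + 3*y^2 + x - 3*y

1. Degree: the shape is more complex than any degree-1 curve, so deg p = 2.
2. Observable constraints: it crosses the x-axis at the gridline x = 0; among the integer gridlines, it crosses the y-axis at y ∈ {0, 1}.
3. The integer polynomial consistent with all of this is the stated p.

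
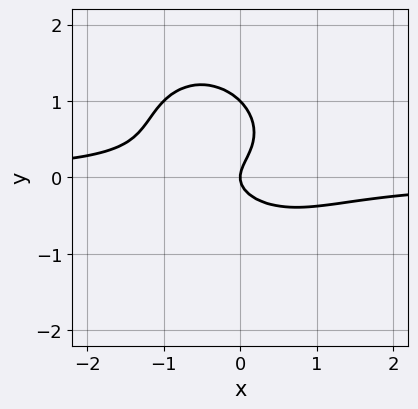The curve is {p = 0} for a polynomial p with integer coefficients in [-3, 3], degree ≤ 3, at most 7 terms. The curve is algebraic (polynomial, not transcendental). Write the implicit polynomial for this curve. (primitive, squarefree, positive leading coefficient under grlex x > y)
2*x^2*y + x*y^2 + 2*y^3 - 2*y^2 + x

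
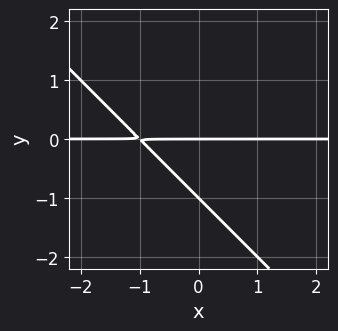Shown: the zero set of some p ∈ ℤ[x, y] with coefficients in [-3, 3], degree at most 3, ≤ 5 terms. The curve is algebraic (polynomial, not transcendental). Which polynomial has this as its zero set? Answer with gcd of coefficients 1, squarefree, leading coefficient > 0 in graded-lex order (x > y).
(a) The degree is 2 — a generic line meets the curve in up to 2 points.
(b) Reading off the gridlines: among the integer gridlines, it crosses the y-axis at y ∈ {-1, 0}; every point of the x-axis in the box is on the curve.
(c) Matching integer coefficients to the picture gives p.

x*y + y^2 + y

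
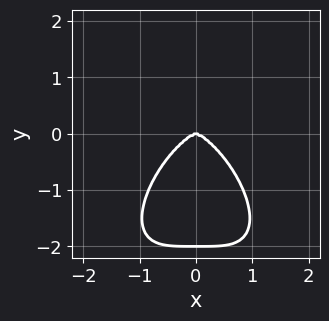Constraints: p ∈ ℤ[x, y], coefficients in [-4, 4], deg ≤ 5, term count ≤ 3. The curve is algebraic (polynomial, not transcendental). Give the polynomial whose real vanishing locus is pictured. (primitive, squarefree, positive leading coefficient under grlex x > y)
2*x^4 + y^4 + 2*y^3

deg p = 4. The shape is more complex than any degree-3 curve.
Symmetries: it's symmetric under x → −x, forcing even powers of x.
From the axis intercepts and sections: among the integer gridlines, it crosses the y-axis at y ∈ {-2, 0}; it meets the x-axis at x = 0 (among the integer gridlines).
Solving for integer coefficients yields p as stated.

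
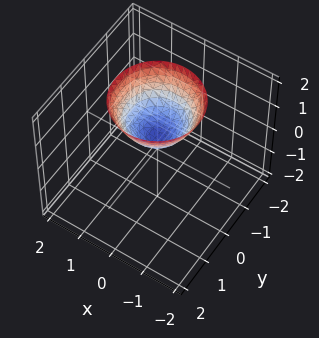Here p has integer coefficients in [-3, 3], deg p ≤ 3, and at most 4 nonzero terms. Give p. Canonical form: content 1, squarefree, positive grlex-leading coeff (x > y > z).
2*x^2 + 2*y^2 - 2*z + 1

deg p = 2. No degree-1 surface has this shape.
Symmetries: the z-axis is an axis of rotation, so x and y enter only as x² + y².
Against the integer gridlines: the surface avoids every integer y-axis point in the box; a circular section at z = 2 has radius between 1 and 2; no x-intercept at any integer in the box.
Fitting integer coefficients to these (and the overall shape) gives p.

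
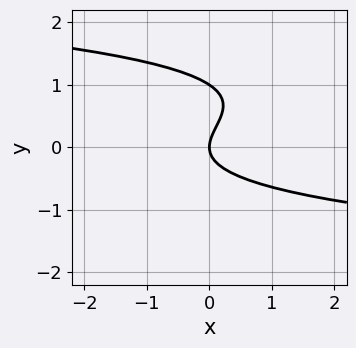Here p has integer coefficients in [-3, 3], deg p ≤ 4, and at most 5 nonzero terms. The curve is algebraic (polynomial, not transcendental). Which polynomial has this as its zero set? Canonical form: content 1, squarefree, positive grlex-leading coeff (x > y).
3*y^3 - 3*y^2 + 2*x

1. The degree is 3 — no degree-2 curve has this shape.
2. Against the integer gridlines: it crosses the x-axis at the gridline x = 0; the y-axis gridline crossings are at y ∈ {0, 1}.
3. Putting this together gives p.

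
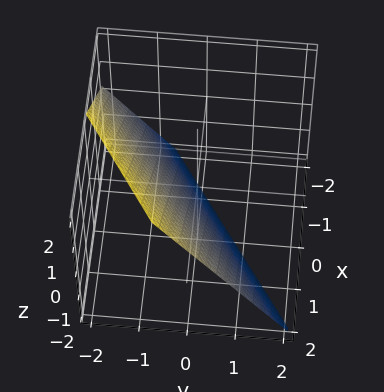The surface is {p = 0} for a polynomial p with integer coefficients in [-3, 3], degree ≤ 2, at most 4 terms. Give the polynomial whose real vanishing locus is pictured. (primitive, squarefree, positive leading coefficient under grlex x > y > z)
First, the degree is 1 — the surface is flat (a plane).
Then, checking where it meets the axes: one x-axis crossing is at x = 1; one z-axis crossing is at z = -1.
Finally, solving for integer coefficients yields p as stated.

2*x - 3*y - 2*z - 2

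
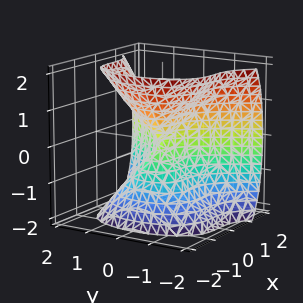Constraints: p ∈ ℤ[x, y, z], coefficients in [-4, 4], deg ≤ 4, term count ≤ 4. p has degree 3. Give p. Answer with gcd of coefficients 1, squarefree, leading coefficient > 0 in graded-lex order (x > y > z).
3*x^3 - 3*y^2 + 2*z^2

1. The degree is 3 — no degree-2 surface has this shape.
2. From the axis intercepts and sections: it crosses the x-axis at the gridline x = 0; it crosses the y-axis at the gridline y = 0; one z-axis crossing is at z = 0.
3. Fitting integer coefficients to these (and the overall shape) gives p.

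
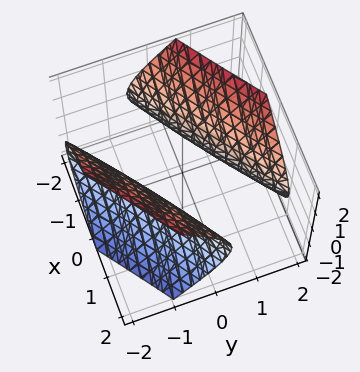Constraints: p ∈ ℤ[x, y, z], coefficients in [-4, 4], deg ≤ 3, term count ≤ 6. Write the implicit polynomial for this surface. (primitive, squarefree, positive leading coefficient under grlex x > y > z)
x^2 - 3*x*y + 2*y^2 - 2*z^2 - 2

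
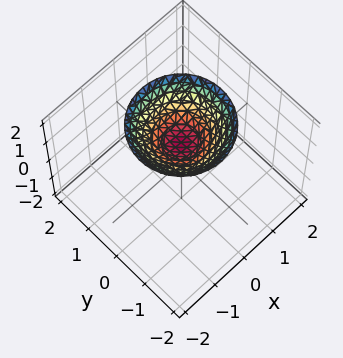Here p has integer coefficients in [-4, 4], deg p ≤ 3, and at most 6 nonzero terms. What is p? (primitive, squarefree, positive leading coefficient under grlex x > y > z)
The degree is 2 — the shape is more complex than any degree-1 surface.
Symmetries: rotational symmetry about the z-axis ⇒ p depends on x, y only through x² + y².
From the axis intercepts and sections: it misses every integer gridline on the x-axis; it meets the z-axis at z = 1 (among the integer gridlines); the surface avoids every integer y-axis point in the box; a circular section at z = 2 has radius between 1 and 2.
Putting this together gives p.

2*x^2 + 2*y^2 - 3*z + 3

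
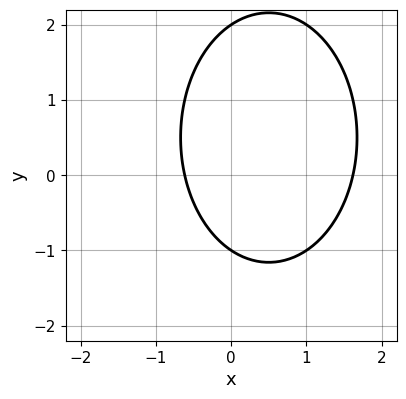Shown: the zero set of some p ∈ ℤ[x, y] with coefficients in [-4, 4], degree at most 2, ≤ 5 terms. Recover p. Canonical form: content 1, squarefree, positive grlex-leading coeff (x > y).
2*x^2 + y^2 - 2*x - y - 2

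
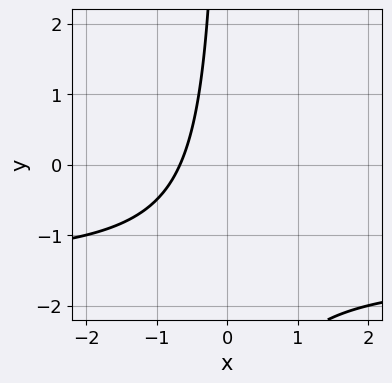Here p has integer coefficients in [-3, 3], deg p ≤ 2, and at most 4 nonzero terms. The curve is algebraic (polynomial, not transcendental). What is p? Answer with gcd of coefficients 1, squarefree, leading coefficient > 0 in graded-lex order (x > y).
Degree: no degree-1 curve has this shape, so deg p = 2.
Checking where it meets the axes: it misses every integer gridline on the y-axis.
Matching integer coefficients to the picture gives p.

2*x*y + 3*x + 2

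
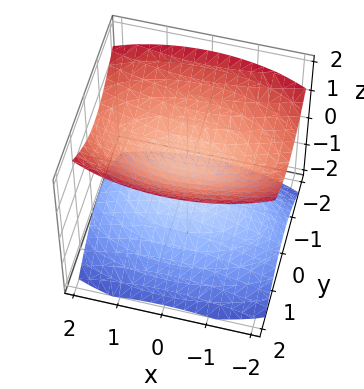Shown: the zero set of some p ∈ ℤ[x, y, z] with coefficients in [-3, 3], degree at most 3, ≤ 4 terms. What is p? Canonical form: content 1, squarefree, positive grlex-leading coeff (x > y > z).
1. The picture has 2 separate pieces. They look like related sheets of one shape, so recover p as a whole.
2. The degree is 2 — two sheets facing apart; a quadric.
3. Symmetries: mirror symmetry x ↦ −x ⇒ only even powers of x; mirror symmetry y ↦ −y ⇒ only even powers of y; the z ↦ −z reflection is a symmetry, so z appears only in even powers.
4. Checking where it meets the axes: the surface avoids every integer x-axis point in the box; it misses every integer gridline on the y-axis.
5. Fitting integer coefficients to these (and the overall shape) gives p.

x^2 + 3*y^2 - 3*z^2 + 1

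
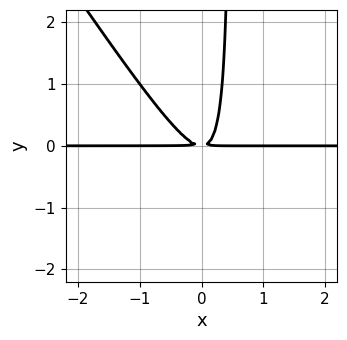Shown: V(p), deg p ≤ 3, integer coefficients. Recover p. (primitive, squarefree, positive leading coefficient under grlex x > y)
3*x^2*y + 2*x*y^2 - y^2

(a) Degree: no degree-2 curve has this shape, so deg p = 3.
(b) Against the integer gridlines: the visible x-axis segment lies entirely on the curve.
(c) Putting this together gives p.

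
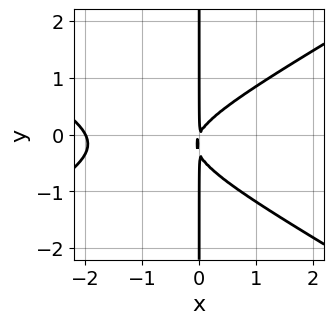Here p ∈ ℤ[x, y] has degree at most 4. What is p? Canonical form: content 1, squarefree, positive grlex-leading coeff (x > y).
x^3 - 3*x*y^2 + 2*x^2 - x*y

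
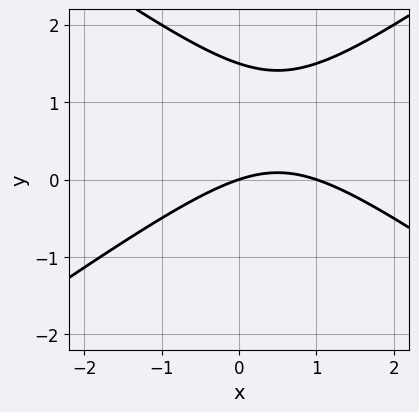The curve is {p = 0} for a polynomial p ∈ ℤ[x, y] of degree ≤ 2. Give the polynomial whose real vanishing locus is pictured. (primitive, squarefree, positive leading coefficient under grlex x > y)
First, the degree is 2 — no degree-1 curve has this shape.
Then, observable constraints: the x-axis gridline crossings are at x ∈ {0, 1}; one y-axis crossing is at y = 0.
Finally, assembling these constraints gives the stated polynomial.

x^2 - 2*y^2 - x + 3*y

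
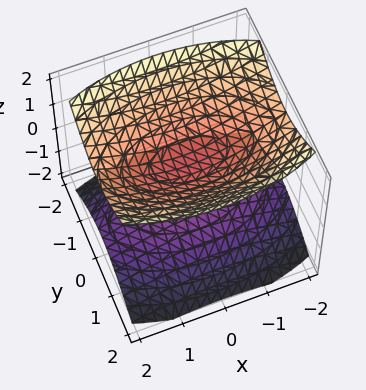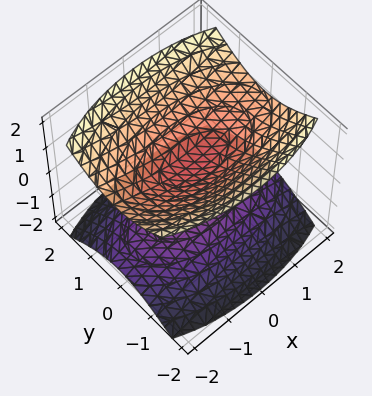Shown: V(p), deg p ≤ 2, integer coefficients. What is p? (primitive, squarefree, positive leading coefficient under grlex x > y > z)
1. The picture has 2 separate pieces.
2. Degree: two separate bowl-shaped sheets opening away from each other; a quadric, so deg p = 2.
3. Symmetries: the x ↦ −x reflection is a symmetry, so x appears only in even powers; mirror symmetry y ↦ −y ⇒ only even powers of y; mirror symmetry z ↦ −z ⇒ only even powers of z.
4. Checking where it meets the axes: no y-intercept at any integer in the box; the surface avoids every integer x-axis point in the box.
5. Fitting integer coefficients to these (and the overall shape) gives p.

x^2 + 3*y^2 - 3*z^2 + 1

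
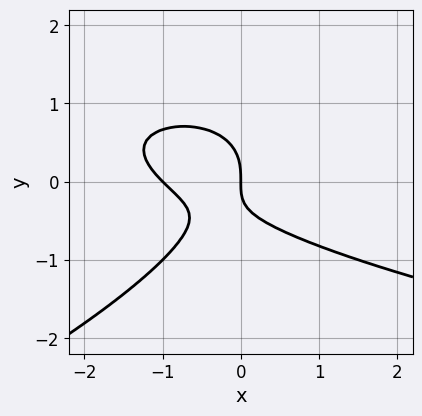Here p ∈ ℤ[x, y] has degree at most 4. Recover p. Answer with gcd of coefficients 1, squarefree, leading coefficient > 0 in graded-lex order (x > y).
deg p = 3.
Checking where it meets the axes: it meets the y-axis at y = 0 (among the integer gridlines); among the integer gridlines, it crosses the x-axis at x ∈ {-1, 0}.
Solving for integer coefficients yields p as stated.

x*y^2 - 3*y^3 - 2*x^2 - 2*x*y - 2*x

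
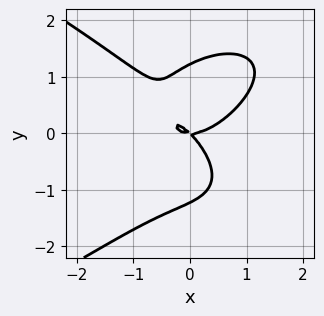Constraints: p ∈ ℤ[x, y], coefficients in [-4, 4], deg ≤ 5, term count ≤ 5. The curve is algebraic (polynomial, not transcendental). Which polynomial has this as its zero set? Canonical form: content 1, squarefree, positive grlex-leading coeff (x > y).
First, degree: a generic line meets the curve in up to 4 points, so deg p = 4.
Next, observable constraints: it meets the y-axis at y = 0 (among the integer gridlines); one x-axis crossing is at x = 0.
Finally, these observations pin down the coefficients.

2*y^4 + 3*x^3 - 3*x*y - 3*y^2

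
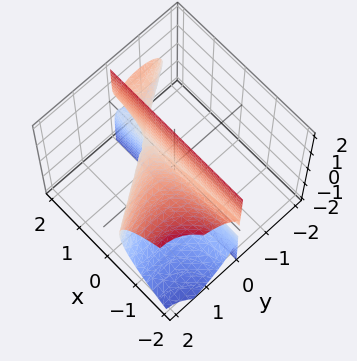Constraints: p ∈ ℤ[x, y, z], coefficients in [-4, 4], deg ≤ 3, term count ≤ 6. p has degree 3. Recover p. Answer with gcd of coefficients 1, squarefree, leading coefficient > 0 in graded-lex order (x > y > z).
The degree is 3 — the shape is more complex than any degree-2 surface.
Checking where it meets the axes: every point of the x-axis in the box is on the surface; every point of the z-axis in the box is on the surface.
Solving for integer coefficients yields p as stated.

3*x*y^2 + 2*y^3 + 2*y*z^2 - 3*y^2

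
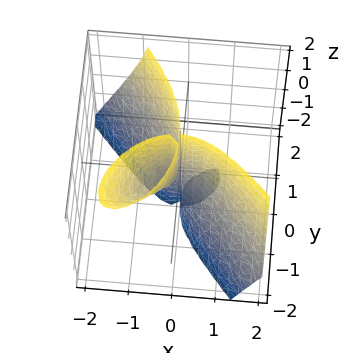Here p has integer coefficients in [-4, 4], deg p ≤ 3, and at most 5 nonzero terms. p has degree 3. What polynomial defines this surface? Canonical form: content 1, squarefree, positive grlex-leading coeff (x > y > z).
3*x^3 + 3*x*y*z + 2*y^3 + 2*x*y

I count 2 distinct pieces.
Degree: the shape is more complex than any degree-2 surface, so deg p = 3.
Observable constraints: every point of the z-axis in the box is on the surface; one y-axis crossing is at y = 0; one x-axis crossing is at x = 0.
These observations pin down the coefficients.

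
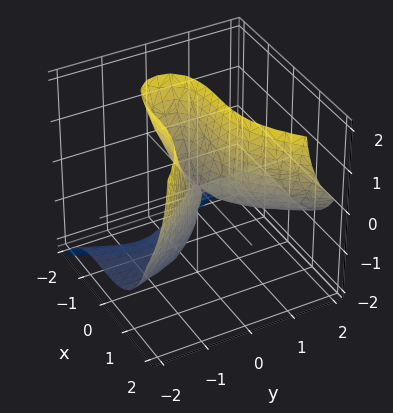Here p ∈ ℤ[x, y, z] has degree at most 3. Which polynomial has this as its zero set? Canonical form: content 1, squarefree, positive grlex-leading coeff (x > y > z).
2*x^3 - 3*y^2*z - 3*y^2 - 2*y*z + z^2

1. deg p = 3. A generic line meets the surface in up to 3 points.
2. Against the integer gridlines: it crosses the z-axis at the gridline z = 0; one x-axis crossing is at x = 0; it crosses the y-axis at the gridline y = 0.
3. Putting this together gives p.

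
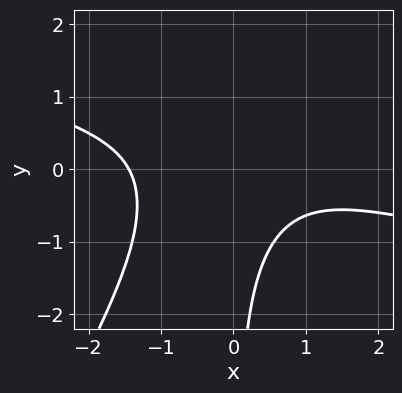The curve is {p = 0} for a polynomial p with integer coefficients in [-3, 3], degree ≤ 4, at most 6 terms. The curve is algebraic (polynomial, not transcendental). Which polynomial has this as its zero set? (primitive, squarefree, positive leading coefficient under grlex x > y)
x^3 + 3*x^2*y - 2*x*y^2 + 2*x*y + 3

1. Degree: no degree-2 curve has this shape, so deg p = 3.
2. Against the integer gridlines: the curve avoids every integer y-axis point in the box.
3. The integer polynomial consistent with all of this is the stated p.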